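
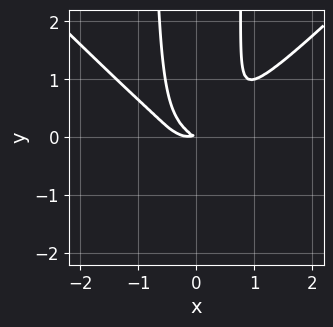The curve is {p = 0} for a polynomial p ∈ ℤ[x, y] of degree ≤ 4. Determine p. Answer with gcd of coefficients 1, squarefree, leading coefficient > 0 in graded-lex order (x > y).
1. The degree is 4 — the shape is more complex than any degree-3 curve.
2. The integer polynomial consistent with all of this is the stated p.

3*x^4 - 3*x^2*y^2 - 3*x^2*y + x*y + 2*y^2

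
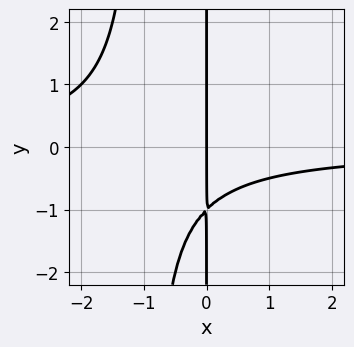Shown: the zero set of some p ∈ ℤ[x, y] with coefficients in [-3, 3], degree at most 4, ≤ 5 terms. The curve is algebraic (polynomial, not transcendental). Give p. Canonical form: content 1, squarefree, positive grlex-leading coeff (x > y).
(a) Degree: no degree-2 curve has this shape, so deg p = 3.
(b) Against the integer gridlines: it meets the x-axis at x = 0 (among the integer gridlines); the visible y-axis segment lies entirely on the curve.
(c) Putting this together gives p.

x^2*y + x*y + x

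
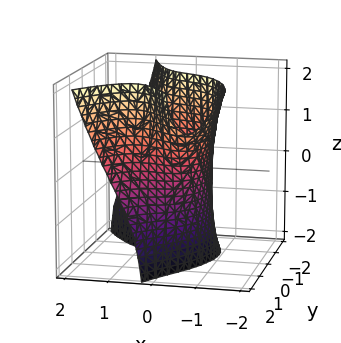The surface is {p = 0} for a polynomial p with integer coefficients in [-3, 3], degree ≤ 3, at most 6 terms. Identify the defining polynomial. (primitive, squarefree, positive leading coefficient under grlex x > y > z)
First, the degree is 3 — no degree-2 surface has this shape.
Then, reading off the gridlines: the surface avoids every integer z-axis point in the box.
Finally, putting this together gives p.

3*x^3 - 2*x*y*z - 2*y^2 + 2*y + 2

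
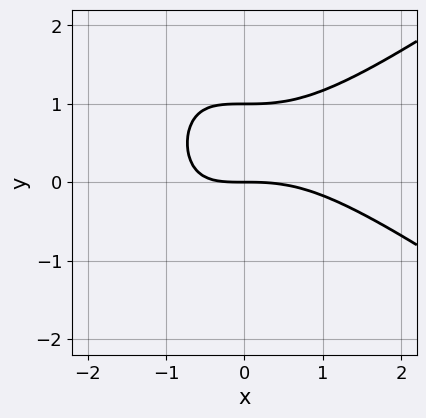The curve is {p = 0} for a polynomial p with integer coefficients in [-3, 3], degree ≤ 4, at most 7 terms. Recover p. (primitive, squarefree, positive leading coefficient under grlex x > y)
deg p = 3. A generic line meets the curve in up to 3 points.
From the visible intercepts: the y-axis gridline crossings are at y ∈ {0, 1}; it meets the x-axis at x = 0 (among the integer gridlines).
Solving for integer coefficients yields p as stated.

x^3 - 2*x*y^2 + 2*x*y - 3*y^2 + 3*y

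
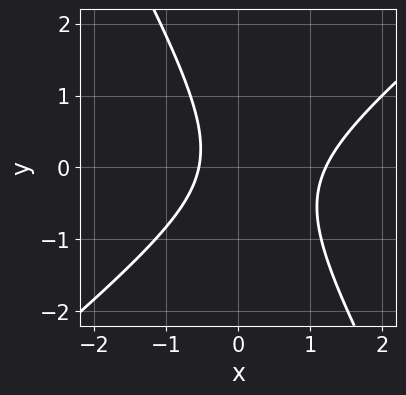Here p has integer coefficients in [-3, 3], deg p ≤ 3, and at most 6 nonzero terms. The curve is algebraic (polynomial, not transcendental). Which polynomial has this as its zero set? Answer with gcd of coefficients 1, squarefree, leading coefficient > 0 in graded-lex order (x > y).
First, deg p = 2. A generic line meets the curve in up to 2 points.
Then, against the integer gridlines: no y-intercept at any integer in the box.
Finally, these observations pin down the coefficients.

3*x^2 - 2*x*y - 2*y^2 - 2*x - 2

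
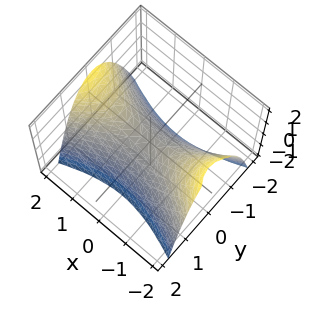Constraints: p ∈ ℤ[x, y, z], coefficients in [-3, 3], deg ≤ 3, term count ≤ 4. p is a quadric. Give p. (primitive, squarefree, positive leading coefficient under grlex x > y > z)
x^2 - 3*y^2 - 2*z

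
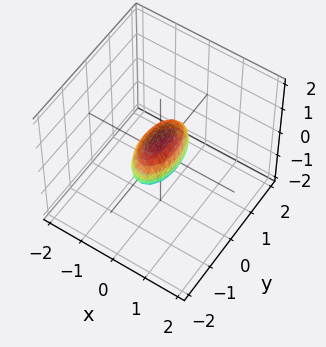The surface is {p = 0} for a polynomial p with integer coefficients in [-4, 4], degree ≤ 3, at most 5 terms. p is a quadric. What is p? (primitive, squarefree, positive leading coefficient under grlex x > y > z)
1. deg p = 2.
2. Symmetries: the x ↦ −x reflection is a symmetry, so x appears only in even powers; it's symmetric under y → −y, forcing even powers of y; the z ↦ −z reflection is a symmetry, so z appears only in even powers.
3. Checking where it meets the axes: the y-axis gridline crossings are at y ∈ {-1, 1}.
4. Matching integer coefficients to the picture gives p.

3*x^2 + y^2 + 2*z^2 - 1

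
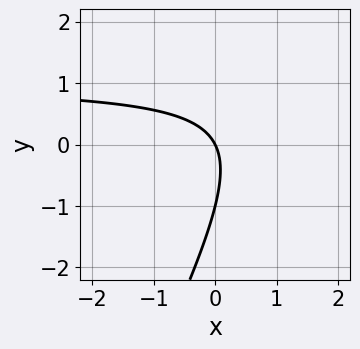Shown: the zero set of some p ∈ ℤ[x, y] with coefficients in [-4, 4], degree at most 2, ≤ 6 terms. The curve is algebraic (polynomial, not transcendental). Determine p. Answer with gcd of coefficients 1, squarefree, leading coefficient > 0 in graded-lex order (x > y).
2*x*y - y^2 - 2*x - y

1. Degree: a generic line meets the curve in up to 2 points, so deg p = 2.
2. Observable constraints: among the integer gridlines, it crosses the y-axis at y ∈ {-1, 0}; it crosses the x-axis at the gridline x = 0.
3. Fitting integer coefficients to these (and the overall shape) gives p.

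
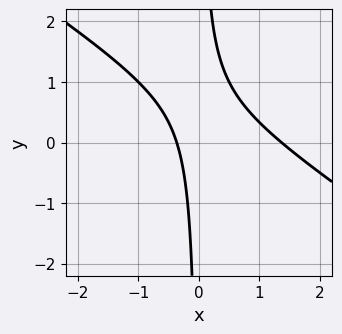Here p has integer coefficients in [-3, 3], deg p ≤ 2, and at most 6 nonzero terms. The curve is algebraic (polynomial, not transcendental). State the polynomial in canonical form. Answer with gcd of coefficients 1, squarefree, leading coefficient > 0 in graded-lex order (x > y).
2*x^2 + 3*x*y - 2*x - 1

1. The degree is 2 — the shape is more complex than any degree-1 curve.
2. Checking where it meets the axes: the curve avoids every integer y-axis point in the box.
3. Fitting integer coefficients to these (and the overall shape) gives p.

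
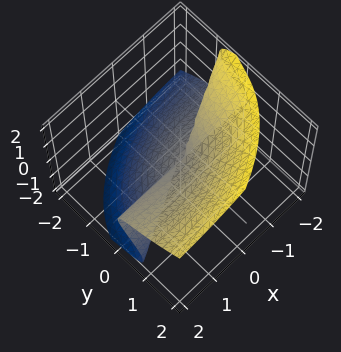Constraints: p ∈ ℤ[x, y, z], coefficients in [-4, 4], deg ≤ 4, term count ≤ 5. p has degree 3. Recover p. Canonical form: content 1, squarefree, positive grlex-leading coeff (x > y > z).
First, the degree is 3 — no degree-2 surface has this shape.
Then, checking where it meets the axes: one y-axis crossing is at y = 0; one z-axis crossing is at z = 0; every point of the x-axis in the box is on the surface.
Finally, matching integer coefficients to the picture gives p.

x^2*y - x*y^2 - 3*x*z^2 + 3*y^3 - 3*z^3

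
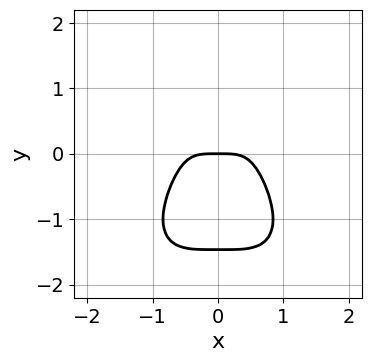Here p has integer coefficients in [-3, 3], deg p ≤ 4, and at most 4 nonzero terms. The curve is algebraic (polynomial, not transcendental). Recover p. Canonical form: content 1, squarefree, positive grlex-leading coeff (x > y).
2*x^4 + y^4 + y^3 + y

Degree: a generic line meets the curve in up to 4 points, so deg p = 4.
Symmetries: it's symmetric under x → −x, forcing even powers of x.
Checking where it meets the axes: it crosses the y-axis at the gridline y = 0; it crosses the x-axis at the gridline x = 0.
The integer polynomial consistent with all of this is the stated p.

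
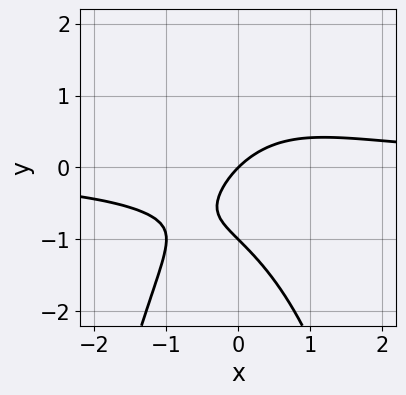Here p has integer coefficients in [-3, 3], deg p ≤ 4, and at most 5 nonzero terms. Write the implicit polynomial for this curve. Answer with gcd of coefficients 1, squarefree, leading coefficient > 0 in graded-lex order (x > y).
1. Degree: the shape is more complex than any degree-2 curve, so deg p = 3.
2. Reading off the gridlines: the y-axis gridline crossings are at y ∈ {-1, 0}; it crosses the x-axis at the gridline x = 0.
3. Matching integer coefficients to the picture gives p.

x^2*y + y^2 - x + y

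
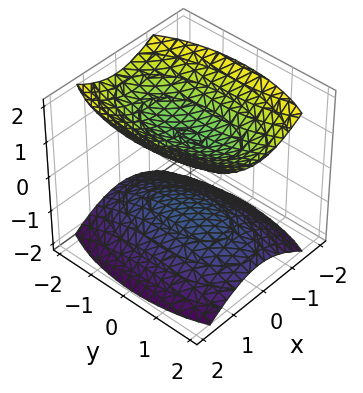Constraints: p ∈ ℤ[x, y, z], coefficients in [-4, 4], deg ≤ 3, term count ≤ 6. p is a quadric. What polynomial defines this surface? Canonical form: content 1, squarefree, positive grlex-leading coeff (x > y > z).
3*x^2 + y^2 - 3*z^2 + 3

(a) There are 2 components. They look like related sheets of one shape, so recover p as a whole.
(b) deg p = 2. Two separate bowl-shaped sheets opening away from each other; a quadric.
(c) Symmetries: mirror symmetry x ↦ −x ⇒ only even powers of x; it's symmetric under z → −z, forcing even powers of z; it's symmetric under y → −y, forcing even powers of y.
(d) Observable constraints: the surface avoids every integer x-axis point in the box; among the integer gridlines, it crosses the z-axis at z ∈ {-1, 1}.
(e) Solving for integer coefficients yields p as stated.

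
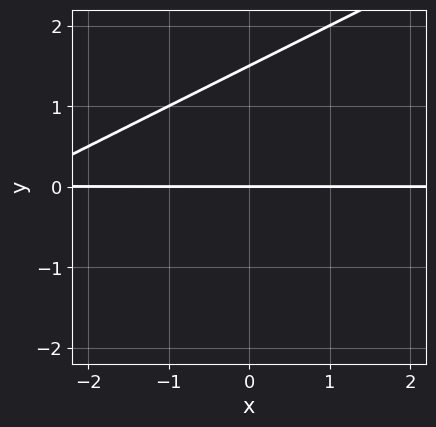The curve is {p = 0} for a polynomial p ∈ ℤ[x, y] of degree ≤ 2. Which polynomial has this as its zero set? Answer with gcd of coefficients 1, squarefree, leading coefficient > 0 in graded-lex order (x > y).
x*y - 2*y^2 + 3*y

First, deg p = 2.
Next, checking where it meets the axes: it meets the y-axis at y = 0 (among the integer gridlines); every point of the x-axis in the box is on the curve.
Finally, the integer polynomial consistent with all of this is the stated p.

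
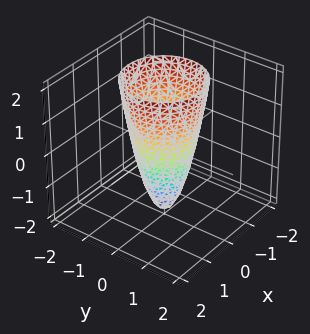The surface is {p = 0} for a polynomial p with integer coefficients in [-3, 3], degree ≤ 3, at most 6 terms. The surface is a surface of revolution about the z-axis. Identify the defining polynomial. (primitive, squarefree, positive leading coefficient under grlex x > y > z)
3*x^2 + 3*y^2 - z - 2

1. deg p = 2.
2. Symmetries: the surface is invariant under rotation about z: p = q(x² + y², z).
3. Observable constraints: one z-axis crossing is at z = -2; a circular section at z = 0 has radius between 0 and 1.
4. Matching integer coefficients to the picture gives p.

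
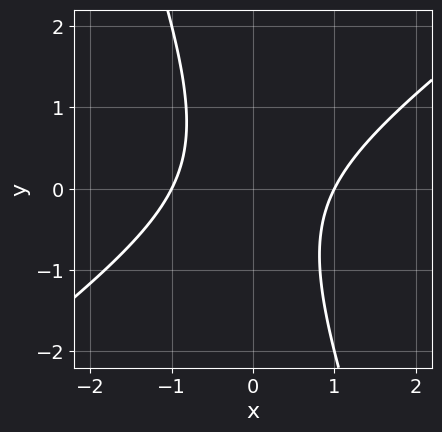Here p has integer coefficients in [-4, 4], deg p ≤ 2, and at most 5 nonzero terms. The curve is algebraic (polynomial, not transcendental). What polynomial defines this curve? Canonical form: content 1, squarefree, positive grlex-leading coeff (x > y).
2*x^2 - 2*x*y - y^2 - 2

First, deg p = 2. The shape is more complex than any degree-1 curve.
Then, from the axis intercepts and sections: the curve avoids every integer y-axis point in the box; the x-axis gridline crossings are at x ∈ {-1, 1}.
Finally, assembling these constraints gives the stated polynomial.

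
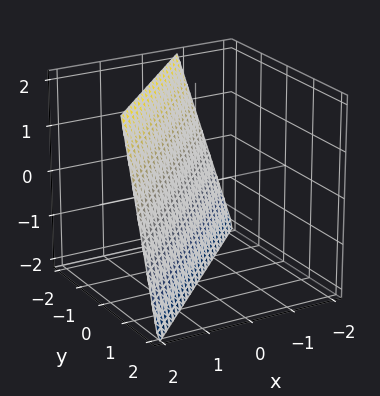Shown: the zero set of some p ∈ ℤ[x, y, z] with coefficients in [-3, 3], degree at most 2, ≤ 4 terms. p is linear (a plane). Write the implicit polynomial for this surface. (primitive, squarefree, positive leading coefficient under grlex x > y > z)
3*x - 3*y - z - 2

First, degree: every cross-section is a straight line — this is a plane, so deg p = 1.
Next, from the visible intercepts: one z-axis crossing is at z = -2.
Finally, solving for integer coefficients yields p as stated.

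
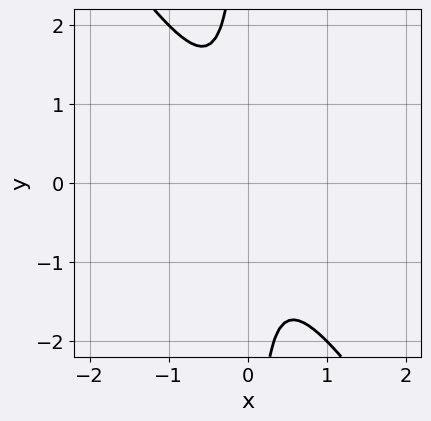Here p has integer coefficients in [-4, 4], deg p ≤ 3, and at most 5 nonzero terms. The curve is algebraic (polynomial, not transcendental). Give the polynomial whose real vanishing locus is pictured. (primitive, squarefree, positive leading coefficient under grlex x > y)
3*x^2 + 2*x*y + 1

First, degree: no degree-1 curve has this shape, so deg p = 2.
Then, from the axis intercepts and sections: the curve avoids every integer y-axis point in the box; no x-intercept at any integer in the box.
Finally, matching integer coefficients to the picture gives p.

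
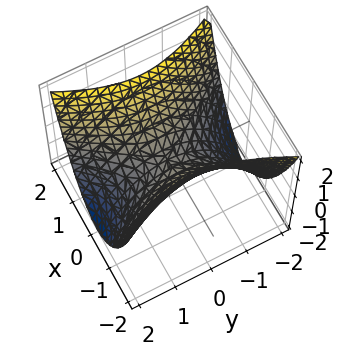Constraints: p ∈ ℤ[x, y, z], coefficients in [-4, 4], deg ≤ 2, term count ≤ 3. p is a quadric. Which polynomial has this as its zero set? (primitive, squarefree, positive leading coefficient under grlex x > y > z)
2*x^2 - y^2 - 2*z

(a) The degree is 2 — a hyperbolic paraboloid; a quadric.
(b) Symmetries: it's symmetric under y → −y, forcing even powers of y; mirror symmetry x ↦ −x ⇒ only even powers of x.
(c) Observable constraints: it meets the x-axis at x = 0 (among the integer gridlines); it crosses the y-axis at the gridline y = 0.
(d) The integer polynomial consistent with all of this is the stated p.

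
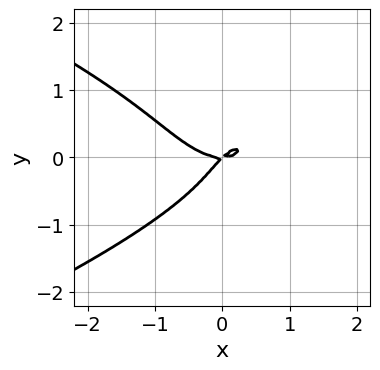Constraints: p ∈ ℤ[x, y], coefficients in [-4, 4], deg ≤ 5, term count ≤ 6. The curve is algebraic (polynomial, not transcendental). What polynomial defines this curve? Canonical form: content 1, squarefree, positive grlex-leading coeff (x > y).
(a) deg p = 4. A generic line meets the curve in up to 4 points.
(b) Checking where it meets the axes: one y-axis crossing is at y = 0; one x-axis crossing is at x = 0.
(c) The integer polynomial consistent with all of this is the stated p.

3*y^4 + 2*x^3 - 2*x*y + 2*y^2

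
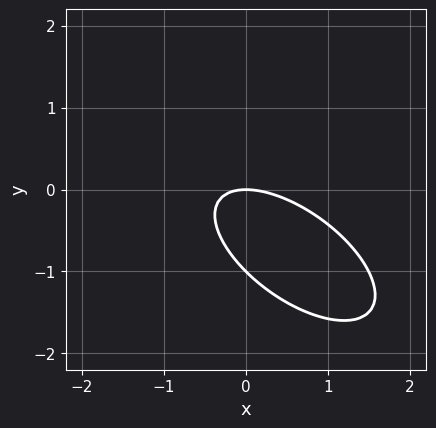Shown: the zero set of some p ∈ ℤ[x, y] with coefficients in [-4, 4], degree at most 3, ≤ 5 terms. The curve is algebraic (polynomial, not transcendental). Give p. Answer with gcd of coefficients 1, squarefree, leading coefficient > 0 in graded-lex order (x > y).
First, the degree is 2 — no degree-1 curve has this shape.
Next, observable constraints: one x-axis crossing is at x = 0; the y-axis gridline crossings are at y ∈ {-1, 0}.
Finally, the integer polynomial consistent with all of this is the stated p.

2*x^2 + 3*x*y + 3*y^2 + 3*y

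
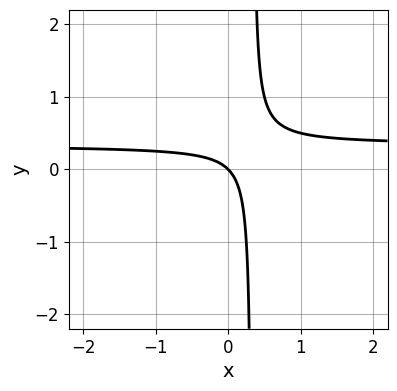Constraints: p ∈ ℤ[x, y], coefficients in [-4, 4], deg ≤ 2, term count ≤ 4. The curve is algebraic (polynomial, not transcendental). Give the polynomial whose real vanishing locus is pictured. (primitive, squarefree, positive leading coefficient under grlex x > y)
First, the degree is 2 — no degree-1 curve has this shape.
Next, from the visible intercepts: one y-axis crossing is at y = 0; it meets the x-axis at x = 0 (among the integer gridlines).
Finally, the integer polynomial consistent with all of this is the stated p.

3*x*y - x - y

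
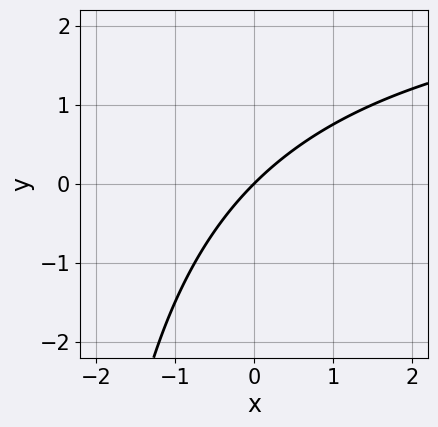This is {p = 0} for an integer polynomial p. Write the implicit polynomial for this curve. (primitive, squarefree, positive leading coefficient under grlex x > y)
x*y - 3*x + 3*y

1. Degree: a generic line meets the curve in up to 2 points, so deg p = 2.
2. Reading off the gridlines: one y-axis crossing is at y = 0; one x-axis crossing is at x = 0.
3. Putting this together gives p.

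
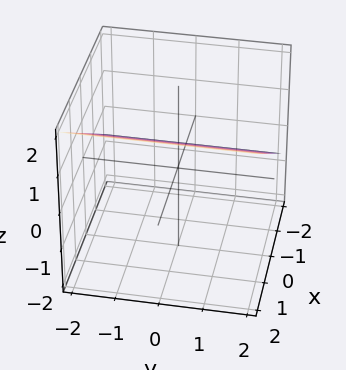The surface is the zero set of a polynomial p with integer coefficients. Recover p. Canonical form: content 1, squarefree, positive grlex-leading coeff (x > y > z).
1. deg p = 1.
2. From the axis intercepts and sections: one x-axis crossing is at x = -1; the surface avoids every integer y-axis point in the box.
3. Together with the visible shape, these determine p as stated.

2*x - 3*z + 2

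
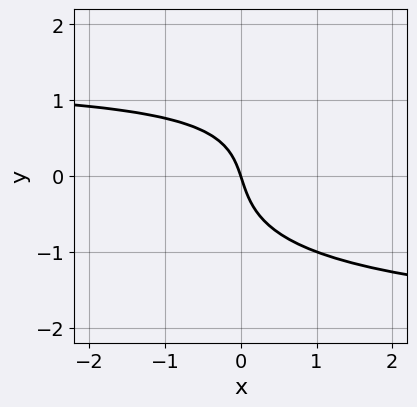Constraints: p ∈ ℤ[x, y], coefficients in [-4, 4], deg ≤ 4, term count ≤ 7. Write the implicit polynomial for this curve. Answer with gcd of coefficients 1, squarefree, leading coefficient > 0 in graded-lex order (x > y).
1. The degree is 3 — the shape is more complex than any degree-2 curve.
2. Observable constraints: it crosses the x-axis at the gridline x = 0; one y-axis crossing is at y = 0.
3. Putting this together gives p.

x*y^2 - 2*y^3 + x*y - 3*x - y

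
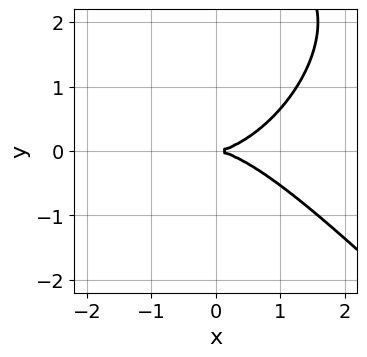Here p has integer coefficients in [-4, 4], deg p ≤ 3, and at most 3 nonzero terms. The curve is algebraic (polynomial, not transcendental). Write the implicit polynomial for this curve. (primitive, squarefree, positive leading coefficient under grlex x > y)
x^3 + y^3 - 3*y^2

(a) The degree is 3 — the shape is more complex than any degree-2 curve.
(b) Checking where it meets the axes: one y-axis crossing is at y = 0; it crosses the x-axis at the gridline x = 0.
(c) The integer polynomial consistent with all of this is the stated p.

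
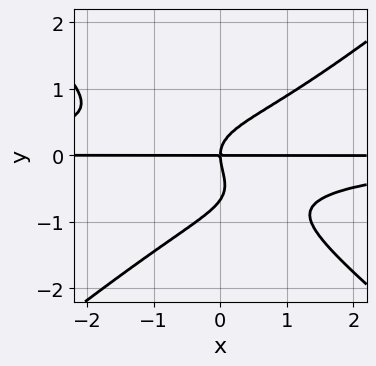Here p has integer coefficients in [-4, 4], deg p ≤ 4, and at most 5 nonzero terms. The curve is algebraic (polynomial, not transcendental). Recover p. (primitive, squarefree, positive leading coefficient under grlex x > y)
1. The degree is 4 — a generic line meets the curve in up to 4 points.
2. Checking where it meets the axes: one y-axis crossing is at y = 0; every point of the x-axis in the box is on the curve.
3. These observations pin down the coefficients.

2*x^2*y^2 - 3*y^4 - 2*y^3 + 2*x*y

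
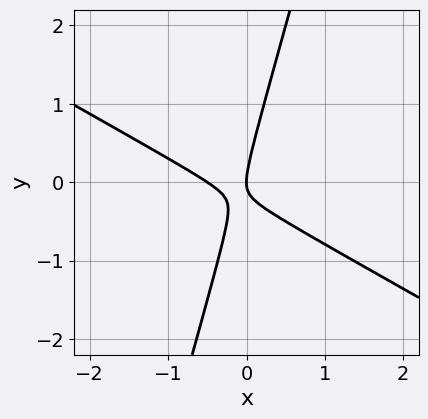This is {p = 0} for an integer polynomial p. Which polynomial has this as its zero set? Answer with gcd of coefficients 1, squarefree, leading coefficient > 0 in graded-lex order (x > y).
The degree is 2 — no degree-1 curve has this shape.
Observable constraints: it meets the y-axis at y = 0 (among the integer gridlines); it crosses the x-axis at the gridline x = 0.
The integer polynomial consistent with all of this is the stated p.

2*x^2 + 3*x*y - y^2 + x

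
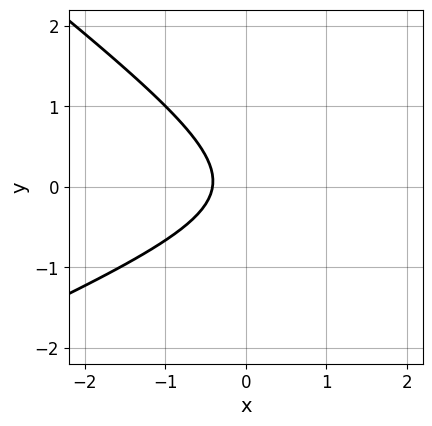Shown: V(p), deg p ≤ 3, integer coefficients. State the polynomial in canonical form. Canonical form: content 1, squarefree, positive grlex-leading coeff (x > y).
x^2 - x*y - 3*y^2 - 2*x - 1

(a) The degree is 2 — a generic line meets the curve in up to 2 points.
(b) Checking where it meets the axes: the curve avoids every integer y-axis point in the box.
(c) Fitting integer coefficients to these (and the overall shape) gives p.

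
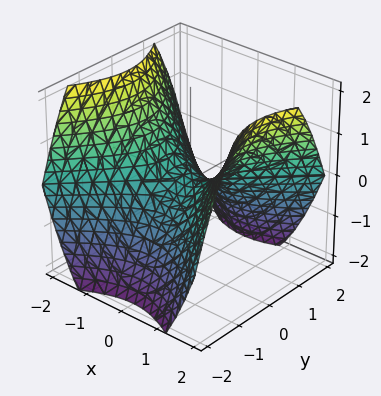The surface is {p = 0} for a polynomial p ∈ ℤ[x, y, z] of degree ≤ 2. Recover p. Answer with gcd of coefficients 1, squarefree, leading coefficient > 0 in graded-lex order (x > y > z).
(a) deg p = 2. A hyperbolic paraboloid; a quadric.
(b) Symmetries: mirror symmetry y ↦ −y ⇒ only even powers of y; the x ↦ −x reflection is a symmetry, so x appears only in even powers.
(c) From the visible intercepts: it meets the y-axis at y = 0 (among the integer gridlines); it meets the z-axis at z = 0 (among the integer gridlines); it meets the x-axis at x = 0 (among the integer gridlines).
(d) Putting this together gives p.

2*x^2 - 2*y^2 - 3*z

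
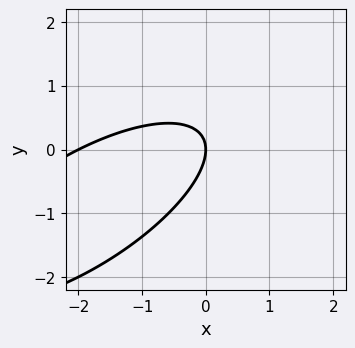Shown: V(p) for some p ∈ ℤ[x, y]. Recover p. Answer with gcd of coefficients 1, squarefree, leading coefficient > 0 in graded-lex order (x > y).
deg p = 2.
Observable constraints: it meets the y-axis at y = 0 (among the integer gridlines); among the integer gridlines, it crosses the x-axis at x ∈ {-2, 0}.
Assembling these constraints gives the stated polynomial.

x^2 - 2*x*y + 2*y^2 + 2*x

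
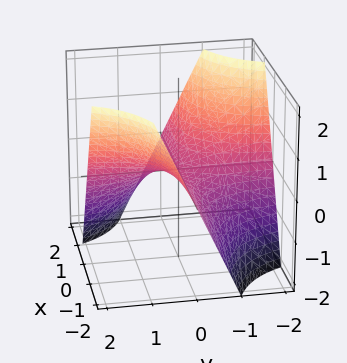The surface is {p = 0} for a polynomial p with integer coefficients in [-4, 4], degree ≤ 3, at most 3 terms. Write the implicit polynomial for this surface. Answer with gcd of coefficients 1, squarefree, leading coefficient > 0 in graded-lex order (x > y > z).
x*y + z

1. Degree: a hyperbolic paraboloid; a quadric, so deg p = 2.
2. Checking where it meets the axes: it meets the z-axis at z = 0 (among the integer gridlines); the visible y-axis segment lies entirely on the surface; the visible x-axis segment lies entirely on the surface.
3. These observations pin down the coefficients.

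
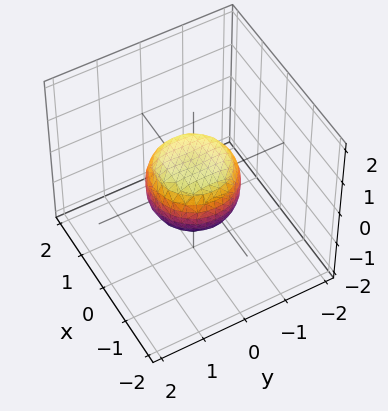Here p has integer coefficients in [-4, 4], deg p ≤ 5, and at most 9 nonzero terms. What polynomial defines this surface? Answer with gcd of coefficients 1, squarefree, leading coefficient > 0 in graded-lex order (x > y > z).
The degree is 4 — no degree-3 surface has this shape.
Symmetries: rotational symmetry about the z-axis ⇒ p depends on x, y only through x² + y².
Reading off the gridlines: a circular section at z = 0 has radius exactly 1; among the integer gridlines, it crosses the x-axis at x ∈ {-1, 1}.
Matching integer coefficients to the picture gives p. Check: (0, -1, 0) on the y-axis lies on the surface, and p(0, -1, 0) = 0. ✓

2*x^4 + 4*x^2*y^2 + 2*y^4 - x^2 - y^2 + 2*z^2 - 1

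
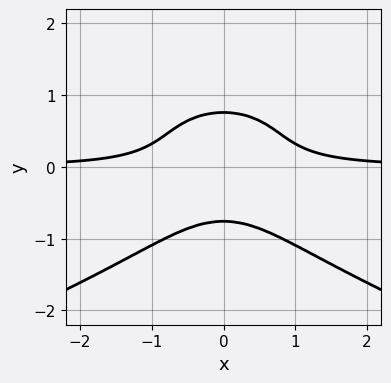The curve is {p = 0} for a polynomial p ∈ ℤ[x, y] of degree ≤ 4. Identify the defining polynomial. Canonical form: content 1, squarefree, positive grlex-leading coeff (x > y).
3*y^4 + 3*x^2*y - 1

First, deg p = 4.
Next, symmetries: it's symmetric under x → −x, forcing even powers of x.
Next, from the axis intercepts and sections: the curve avoids every integer x-axis point in the box.
Finally, these observations pin down the coefficients.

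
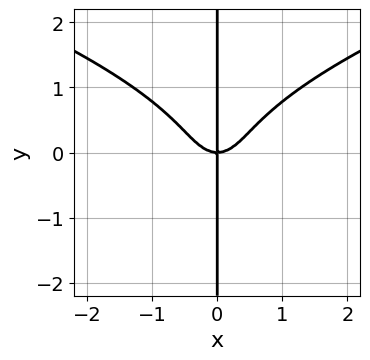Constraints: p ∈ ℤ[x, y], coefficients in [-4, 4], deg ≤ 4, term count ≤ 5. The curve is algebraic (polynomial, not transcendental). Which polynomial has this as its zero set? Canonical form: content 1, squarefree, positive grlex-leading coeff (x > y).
3*x*y^3 - 3*x^3 + 2*x*y

deg p = 4. A generic line meets the curve in up to 4 points.
Observable constraints: the visible y-axis segment lies entirely on the curve; it crosses the x-axis at the gridline x = 0.
Putting this together gives p.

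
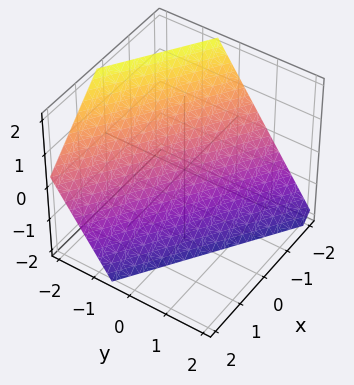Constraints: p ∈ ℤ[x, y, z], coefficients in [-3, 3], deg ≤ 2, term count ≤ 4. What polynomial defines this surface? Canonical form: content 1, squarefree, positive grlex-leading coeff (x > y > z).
2*x + 3*y + 2*z + 2

(a) Degree: the surface is flat (a plane), so deg p = 1.
(b) From the visible intercepts: one z-axis crossing is at z = -1; it meets the x-axis at x = -1 (among the integer gridlines).
(c) Matching integer coefficients to the picture gives p.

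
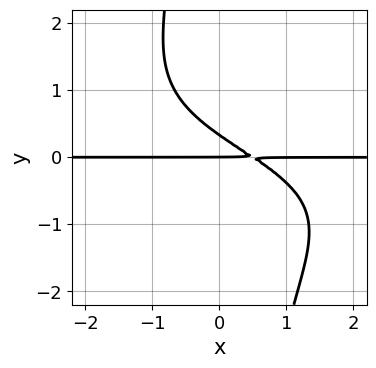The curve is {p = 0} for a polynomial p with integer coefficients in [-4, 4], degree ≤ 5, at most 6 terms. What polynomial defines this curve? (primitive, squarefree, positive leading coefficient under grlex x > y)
x*y^3 + 2*x*y + 3*y^2 - y

(a) Degree: a generic line meets the curve in up to 4 points, so deg p = 4.
(b) Checking where it meets the axes: it meets the y-axis at y = 0 (among the integer gridlines); the visible x-axis segment lies entirely on the curve.
(c) Solving for integer coefficients yields p as stated.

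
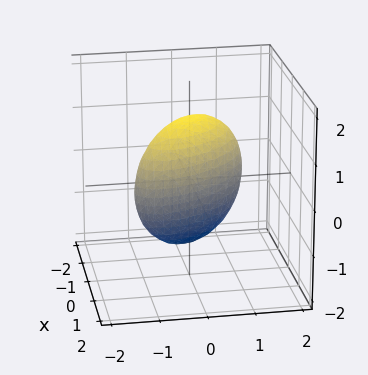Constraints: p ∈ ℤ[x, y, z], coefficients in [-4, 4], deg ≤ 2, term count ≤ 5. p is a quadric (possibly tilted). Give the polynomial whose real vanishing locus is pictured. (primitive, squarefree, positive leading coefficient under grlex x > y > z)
3*x^2 + 3*x*y + 2*y^2 + z^2 - 2

1. Degree: a generic line meets the surface in up to 2 points, so deg p = 2.
2. Reading off the gridlines: among the integer gridlines, it crosses the y-axis at y ∈ {-1, 1}.
3. Assembling these constraints gives the stated polynomial.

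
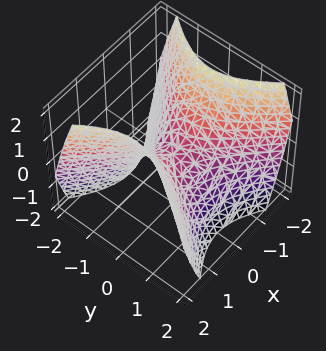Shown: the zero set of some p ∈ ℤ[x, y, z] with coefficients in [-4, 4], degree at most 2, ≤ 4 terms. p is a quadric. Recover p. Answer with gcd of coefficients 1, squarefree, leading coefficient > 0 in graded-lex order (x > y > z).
First, deg p = 2.
Next, symmetries: mirror symmetry x ↦ −x ⇒ only even powers of x; it's symmetric under y → −y, forcing even powers of y.
Next, reading off the gridlines: it crosses the x-axis at the gridline x = 0; it meets the z-axis at z = 0 (among the integer gridlines); it crosses the y-axis at the gridline y = 0.
Finally, the integer polynomial consistent with all of this is the stated p.

x^2 - y^2 - z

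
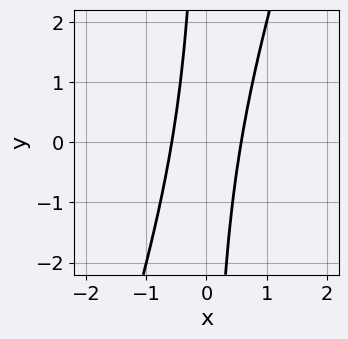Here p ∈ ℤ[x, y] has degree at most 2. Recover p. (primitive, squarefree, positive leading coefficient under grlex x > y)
3*x^2 - x*y - 1

1. The degree is 2 — a generic line meets the curve in up to 2 points.
2. Checking where it meets the axes: no y-intercept at any integer in the box.
3. These observations pin down the coefficients.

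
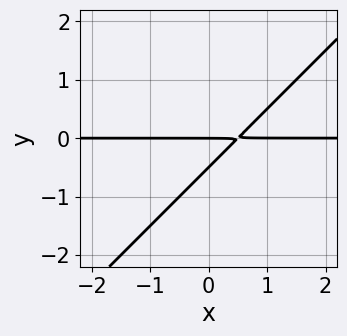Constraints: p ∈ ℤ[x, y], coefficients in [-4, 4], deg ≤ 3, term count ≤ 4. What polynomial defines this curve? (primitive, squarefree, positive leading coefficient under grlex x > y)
2*x*y - 2*y^2 - y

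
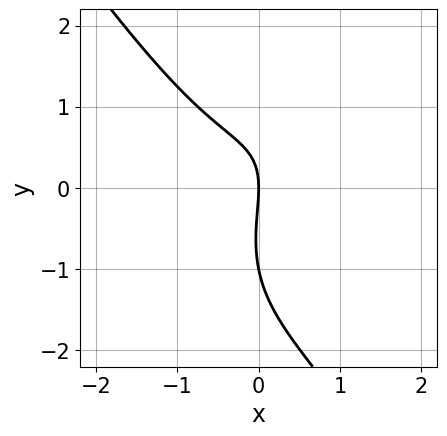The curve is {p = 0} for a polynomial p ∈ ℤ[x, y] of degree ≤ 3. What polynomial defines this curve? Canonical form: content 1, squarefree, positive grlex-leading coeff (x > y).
3*x^3 + y^3 - 2*x*y + y^2 + 3*x

1. Degree: a generic line meets the curve in up to 3 points, so deg p = 3.
2. From the axis intercepts and sections: among the integer gridlines, it crosses the y-axis at y ∈ {-1, 0}; it crosses the x-axis at the gridline x = 0.
3. Fitting integer coefficients to these (and the overall shape) gives p.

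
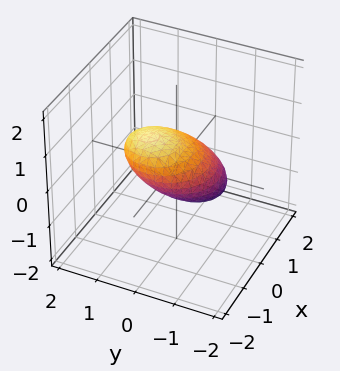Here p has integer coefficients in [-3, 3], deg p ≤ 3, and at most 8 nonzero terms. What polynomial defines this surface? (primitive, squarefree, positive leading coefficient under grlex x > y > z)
2*x^2 + 2*x*z + 2*y^2 - 2*y*z + 3*z^2 - 2

First, deg p = 2. A generic line meets the surface in up to 2 points.
Then, from the axis intercepts and sections: the y-axis gridline crossings are at y ∈ {-1, 1}; the x-axis gridline crossings are at x ∈ {-1, 1}.
Finally, fitting integer coefficients to these (and the overall shape) gives p.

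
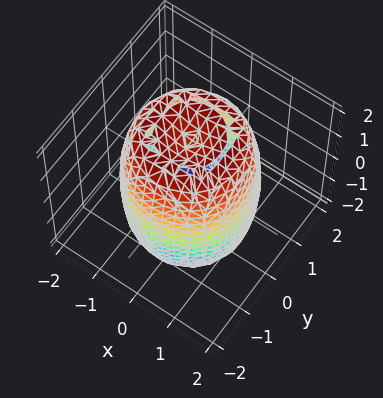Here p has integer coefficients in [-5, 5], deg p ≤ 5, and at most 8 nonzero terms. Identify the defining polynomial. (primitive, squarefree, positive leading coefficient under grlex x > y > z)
1. deg p = 4. A generic line meets the surface in up to 4 points.
2. Symmetry: every cross-section ⟂ z is a circle, so x, y appear only via x² + y².
3. Observable constraints: a circular section at z = 2 has radius between 0 and 1.
4. Together with the visible shape, these determine p as stated.

2*x^4 + 4*x^2*y^2 + 2*y^4 - 3*x^2 - 3*y^2 + z^2 - 3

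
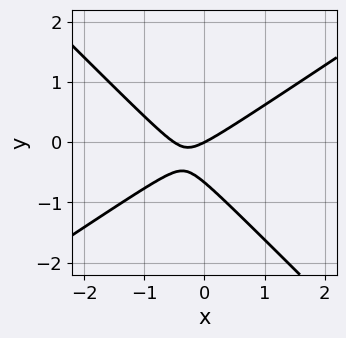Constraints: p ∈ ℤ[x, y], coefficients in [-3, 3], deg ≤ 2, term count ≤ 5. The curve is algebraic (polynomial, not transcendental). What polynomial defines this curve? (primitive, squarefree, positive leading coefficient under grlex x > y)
2*x^2 - x*y - 3*y^2 + x - 2*y

1. The degree is 2 — no degree-1 curve has this shape.
2. Checking where it meets the axes: it crosses the x-axis at the gridline x = 0; it crosses the y-axis at the gridline y = 0.
3. Solving for integer coefficients yields p as stated.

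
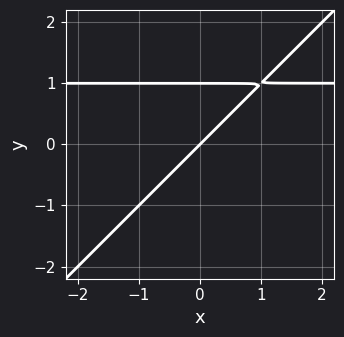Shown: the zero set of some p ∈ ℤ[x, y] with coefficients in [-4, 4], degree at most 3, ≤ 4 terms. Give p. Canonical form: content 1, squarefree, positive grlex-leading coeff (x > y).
x*y - y^2 - x + y

(a) deg p = 2. A generic line meets the curve in up to 2 points.
(b) Against the integer gridlines: one x-axis crossing is at x = 0; the y-axis gridline crossings are at y ∈ {0, 1}.
(c) Matching integer coefficients to the picture gives p.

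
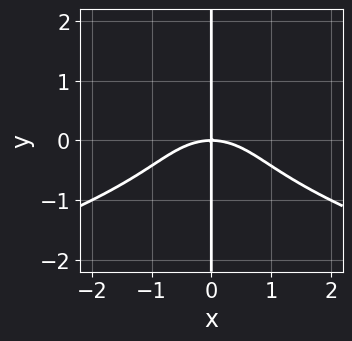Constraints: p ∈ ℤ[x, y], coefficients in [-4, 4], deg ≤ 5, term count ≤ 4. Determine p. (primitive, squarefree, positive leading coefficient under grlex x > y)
(a) deg p = 4.
(b) Reading off the gridlines: it crosses the x-axis at the gridline x = 0; the visible y-axis segment lies entirely on the curve.
(c) Putting this together gives p.

2*x*y^3 + x^3 + 2*x*y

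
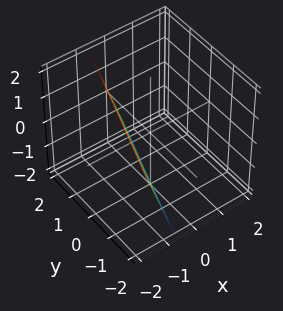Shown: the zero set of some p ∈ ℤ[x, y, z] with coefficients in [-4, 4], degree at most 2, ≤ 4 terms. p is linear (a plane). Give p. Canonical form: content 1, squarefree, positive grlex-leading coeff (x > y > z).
(a) Degree: every cross-section is a straight line — this is a plane, so deg p = 1.
(b) Reading off the gridlines: it crosses the z-axis at the gridline z = -2; it crosses the y-axis at the gridline y = 2.
(c) Putting this together gives p.

3*x - y + z + 2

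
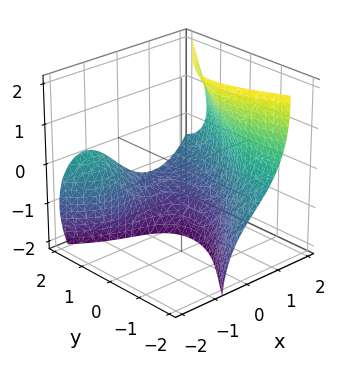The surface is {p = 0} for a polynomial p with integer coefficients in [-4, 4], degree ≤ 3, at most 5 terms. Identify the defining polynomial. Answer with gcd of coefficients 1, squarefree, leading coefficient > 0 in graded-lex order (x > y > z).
x^3 + x*z^2 - y^2*z - 2*x*y - 3

1. The degree is 3 — the shape is more complex than any degree-2 surface.
2. Against the integer gridlines: the surface avoids every integer y-axis point in the box; the surface avoids every integer z-axis point in the box.
3. Assembling these constraints gives the stated polynomial.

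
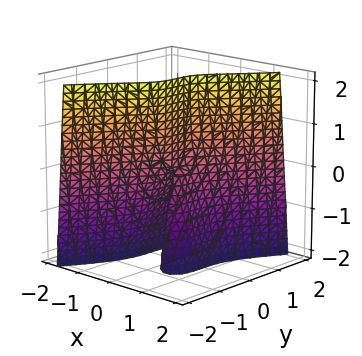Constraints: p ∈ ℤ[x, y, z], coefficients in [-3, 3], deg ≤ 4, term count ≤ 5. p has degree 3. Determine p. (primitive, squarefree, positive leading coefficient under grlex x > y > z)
3*x^3 - y^3 + x*z

First, degree: no degree-2 surface has this shape, so deg p = 3.
Next, against the integer gridlines: it meets the y-axis at y = 0 (among the integer gridlines); the visible z-axis segment lies entirely on the surface; it meets the x-axis at x = 0 (among the integer gridlines).
Finally, fitting integer coefficients to these (and the overall shape) gives p.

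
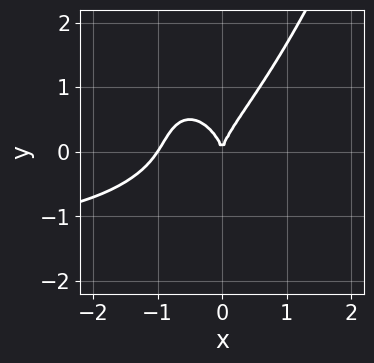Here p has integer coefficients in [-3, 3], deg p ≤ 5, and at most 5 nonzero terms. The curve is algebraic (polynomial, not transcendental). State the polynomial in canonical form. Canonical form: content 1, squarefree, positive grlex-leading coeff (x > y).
2*x^3*y + 3*x^3 - 2*y^3 + 3*x^2

deg p = 4.
Reading off the gridlines: one y-axis crossing is at y = 0; the x-axis gridline crossings are at x ∈ {-1, 0}.
Together with the visible shape, these determine p as stated.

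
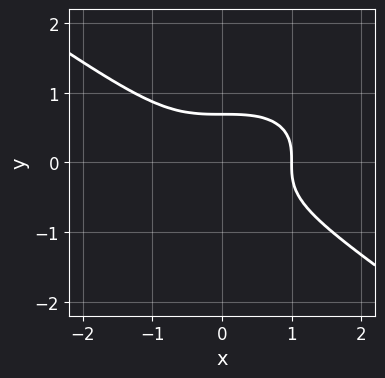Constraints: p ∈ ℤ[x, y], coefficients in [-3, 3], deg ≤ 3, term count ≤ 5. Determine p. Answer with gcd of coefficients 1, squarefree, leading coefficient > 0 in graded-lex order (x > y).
The degree is 3 — no degree-2 curve has this shape.
Checking where it meets the axes: it meets the x-axis at x = 1 (among the integer gridlines).
Together with the visible shape, these determine p as stated.

x^3 + 3*y^3 - 1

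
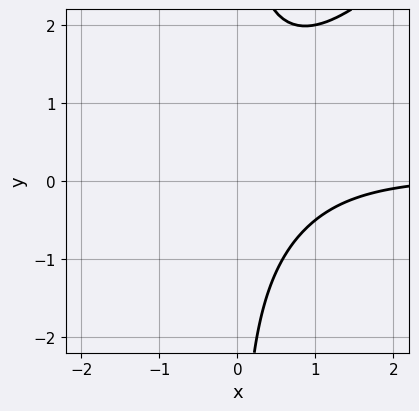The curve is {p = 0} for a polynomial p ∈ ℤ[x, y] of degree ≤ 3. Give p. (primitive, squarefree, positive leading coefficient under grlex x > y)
The degree is 3 — a generic line meets the curve in up to 3 points.
Against the integer gridlines: it misses every integer gridline on the y-axis; the curve avoids every integer x-axis point in the box.
The integer polynomial consistent with all of this is the stated p.

2*x^2*y - 2*x*y^2 + x*y - x + 3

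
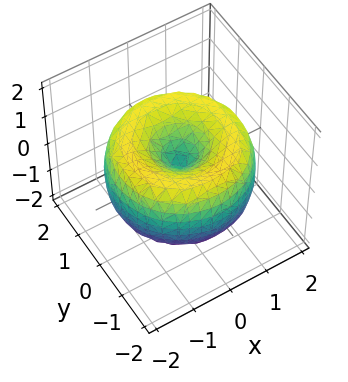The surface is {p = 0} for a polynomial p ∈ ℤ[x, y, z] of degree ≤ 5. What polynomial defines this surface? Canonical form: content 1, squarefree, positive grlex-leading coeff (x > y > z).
x^4 + 2*x^2*y^2 + y^4 - 3*x^2 - 3*y^2 + 2*z^2

1. Degree: no degree-3 surface has this shape, so deg p = 4.
2. Symmetries: rotational symmetry about the z-axis ⇒ p depends on x, y only through x² + y².
3. From the visible intercepts: one y-axis crossing is at y = 0; a circular section at z = 1 has radius exactly 1.
4. Putting this together gives p.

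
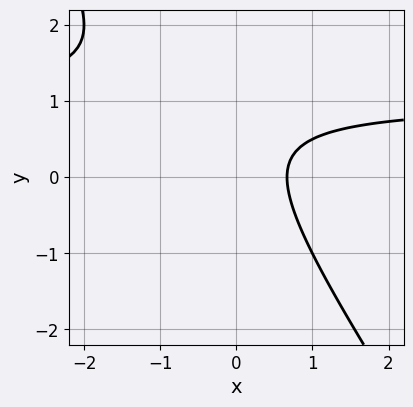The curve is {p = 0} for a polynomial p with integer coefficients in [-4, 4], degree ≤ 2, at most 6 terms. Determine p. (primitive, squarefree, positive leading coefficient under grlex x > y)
3*x*y + 2*y^2 - 3*x - 2*y + 2

1. Degree: no degree-1 curve has this shape, so deg p = 2.
2. From the visible intercepts: it misses every integer gridline on the y-axis.
3. Fitting integer coefficients to these (and the overall shape) gives p.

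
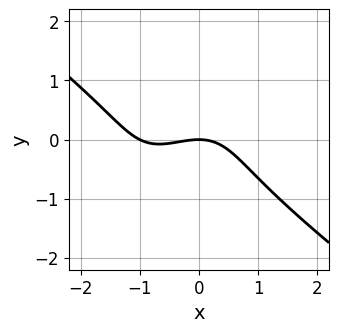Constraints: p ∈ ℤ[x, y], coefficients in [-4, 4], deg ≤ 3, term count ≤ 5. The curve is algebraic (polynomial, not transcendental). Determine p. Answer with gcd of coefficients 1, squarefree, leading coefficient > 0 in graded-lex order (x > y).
x^3 - x*y^2 + y^3 + x^2 + 2*y

1. The degree is 3 — no degree-2 curve has this shape.
2. Against the integer gridlines: among the integer gridlines, it crosses the x-axis at x ∈ {-1, 0}; it meets the y-axis at y = 0 (among the integer gridlines).
3. Together with the visible shape, these determine p as stated.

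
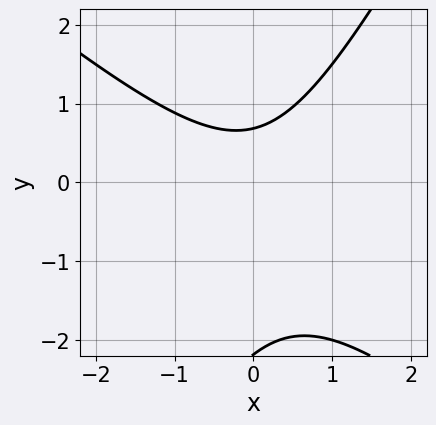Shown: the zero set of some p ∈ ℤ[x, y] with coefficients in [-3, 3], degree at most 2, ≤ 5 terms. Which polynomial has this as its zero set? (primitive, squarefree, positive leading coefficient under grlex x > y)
First, the degree is 2 — a generic line meets the curve in up to 2 points.
Then, against the integer gridlines: the curve avoids every integer x-axis point in the box.
Finally, assembling these constraints gives the stated polynomial.

3*x^2 + 2*x*y - 2*y^2 - 3*y + 3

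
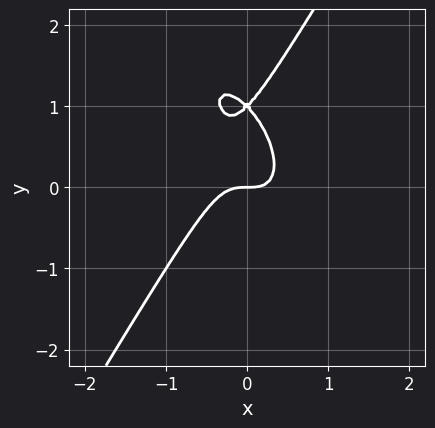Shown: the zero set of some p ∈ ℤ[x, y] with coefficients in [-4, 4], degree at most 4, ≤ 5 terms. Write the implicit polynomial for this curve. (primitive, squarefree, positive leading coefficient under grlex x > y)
3*x^3 + x^2*y - y^3 + 2*y^2 - y

deg p = 3.
From the axis intercepts and sections: it crosses the x-axis at the gridline x = 0; among the integer gridlines, it crosses the y-axis at y ∈ {0, 1}.
Fitting integer coefficients to these (and the overall shape) gives p.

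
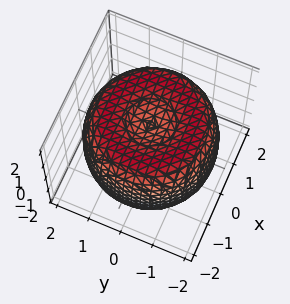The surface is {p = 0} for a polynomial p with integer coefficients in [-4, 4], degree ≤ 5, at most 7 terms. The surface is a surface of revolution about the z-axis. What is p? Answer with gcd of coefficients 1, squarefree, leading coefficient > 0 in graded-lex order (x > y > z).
x^4 + 2*x^2*y^2 + y^4 - 3*x^2 - 3*y^2 + 2*z^2 - 2

deg p = 4. No degree-3 surface has this shape.
Symmetry: every cross-section ⟂ z is a circle, so x, y appear only via x² + y².
From the axis intercepts and sections: among the integer gridlines, it crosses the z-axis at z ∈ {-1, 1}; a circular section at z = 1 has radius between 1 and 2.
Putting this together gives p.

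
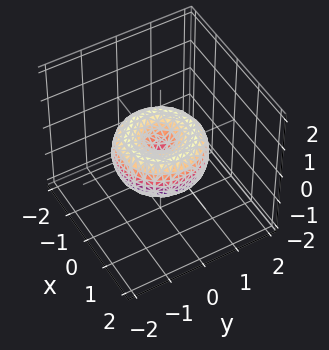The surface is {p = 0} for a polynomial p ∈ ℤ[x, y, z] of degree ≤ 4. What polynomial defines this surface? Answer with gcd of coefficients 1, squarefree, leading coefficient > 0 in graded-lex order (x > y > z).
1. Degree: a generic line meets the surface in up to 4 points, so deg p = 4.
2. Symmetries: rotational symmetry about the z-axis ⇒ p depends on x, y only through x² + y².
3. Against the integer gridlines: a circular section at z = 0 has radius between 1 and 2; it meets the z-axis at z = 0 (among the integer gridlines).
4. Matching integer coefficients to the picture gives p.

2*x^4 + 4*x^2*y^2 + 2*y^4 - 3*x^2 - 3*y^2 + 3*z^2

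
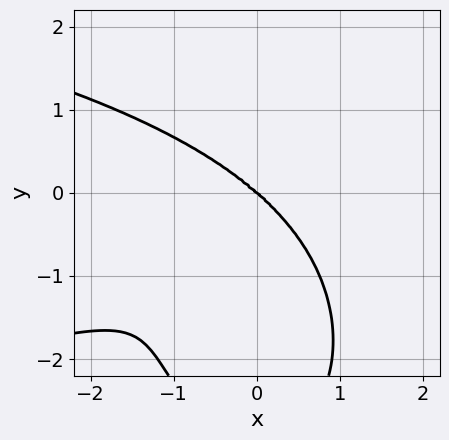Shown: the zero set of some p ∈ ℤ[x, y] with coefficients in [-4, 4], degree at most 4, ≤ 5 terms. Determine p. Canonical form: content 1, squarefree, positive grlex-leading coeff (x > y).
2*x^2*y^2 + y^4 + 2*x^3 + 3*y^3

(a) deg p = 4. The shape is more complex than any degree-3 curve.
(b) From the visible intercepts: it meets the x-axis at x = 0 (among the integer gridlines); it crosses the y-axis at the gridline y = 0.
(c) Assembling these constraints gives the stated polynomial.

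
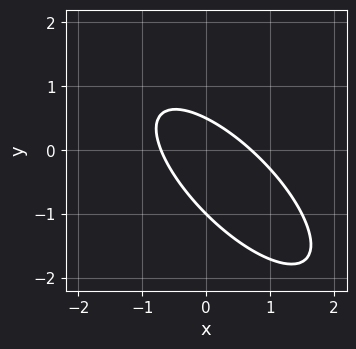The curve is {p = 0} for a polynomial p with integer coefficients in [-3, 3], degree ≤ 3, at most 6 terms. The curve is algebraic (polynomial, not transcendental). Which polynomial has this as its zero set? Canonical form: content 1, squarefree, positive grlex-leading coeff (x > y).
1. The degree is 2 — the shape is more complex than any degree-1 curve.
2. Reading off the gridlines: one y-axis crossing is at y = -1.
3. Solving for integer coefficients yields p as stated.

2*x^2 + 3*x*y + 2*y^2 + y - 1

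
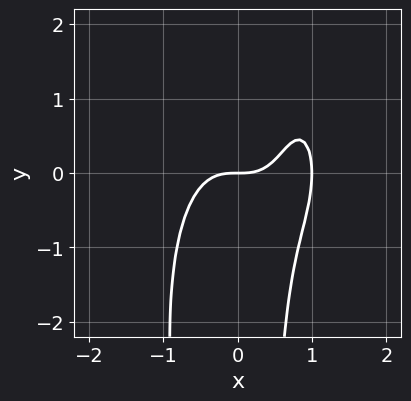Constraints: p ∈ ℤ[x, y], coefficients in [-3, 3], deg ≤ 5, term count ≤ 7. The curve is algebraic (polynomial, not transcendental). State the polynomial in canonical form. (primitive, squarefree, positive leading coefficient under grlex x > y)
1. Degree: a generic line meets the curve in up to 4 points, so deg p = 4.
2. Against the integer gridlines: among the integer gridlines, it crosses the x-axis at x ∈ {0, 1}; it crosses the y-axis at the gridline y = 0.
3. The integer polynomial consistent with all of this is the stated p.

3*x^4 + x^2*y^2 - 3*x^3 - 2*x*y + 2*y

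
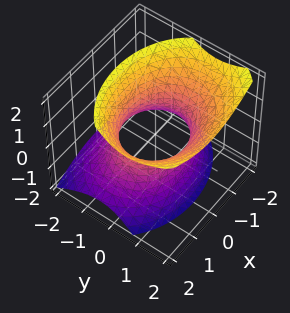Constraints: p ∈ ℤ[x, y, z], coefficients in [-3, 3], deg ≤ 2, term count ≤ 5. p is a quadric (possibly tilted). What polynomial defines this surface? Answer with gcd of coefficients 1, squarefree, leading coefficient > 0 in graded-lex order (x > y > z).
First, degree: the shape is more complex than any degree-1 surface, so deg p = 2.
Next, observable constraints: no z-intercept at any integer in the box; the y-axis gridline crossings are at y ∈ {-1, 1}.
Finally, solving for integer coefficients yields p as stated.

2*x^2 + 3*y^2 - 2*y*z - 2*z^2 - 3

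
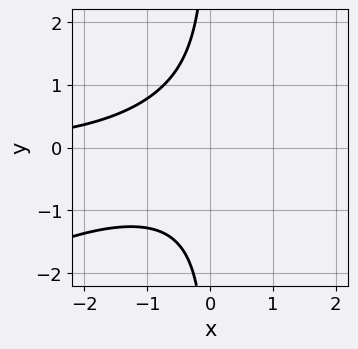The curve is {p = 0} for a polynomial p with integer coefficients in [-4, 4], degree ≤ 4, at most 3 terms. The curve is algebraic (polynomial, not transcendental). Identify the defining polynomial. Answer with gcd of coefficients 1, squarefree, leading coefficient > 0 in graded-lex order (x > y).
x^2*y - 2*x*y^2 - 2

First, deg p = 3. The shape is more complex than any degree-2 curve.
Then, from the visible intercepts: no y-intercept at any integer in the box; it misses every integer gridline on the x-axis.
Finally, fitting integer coefficients to these (and the overall shape) gives p.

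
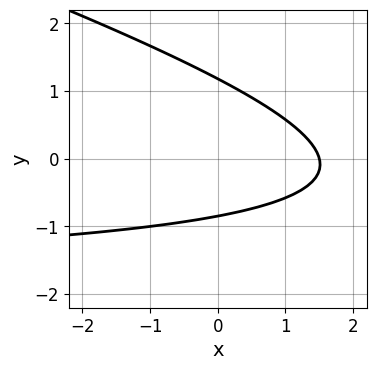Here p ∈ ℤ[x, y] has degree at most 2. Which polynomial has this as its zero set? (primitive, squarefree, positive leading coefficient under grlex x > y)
x*y + 3*y^2 + 2*x - y - 3

1. Degree: no degree-1 curve has this shape, so deg p = 2.
2. Putting this together gives p.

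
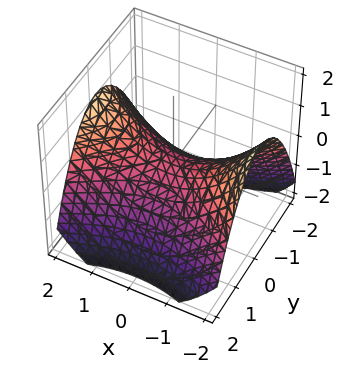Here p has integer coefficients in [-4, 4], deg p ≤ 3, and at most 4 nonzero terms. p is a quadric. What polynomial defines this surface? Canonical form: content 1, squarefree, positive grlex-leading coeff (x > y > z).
(a) The degree is 2 — a saddle surface; a quadric.
(b) Symmetries: mirror symmetry y ↦ −y ⇒ only even powers of y; the x ↦ −x reflection is a symmetry, so x appears only in even powers.
(c) Observable constraints: it crosses the z-axis at the gridline z = 0; it crosses the y-axis at the gridline y = 0.
(d) Fitting integer coefficients to these (and the overall shape) gives p.

x^2 - 2*y^2 - 3*z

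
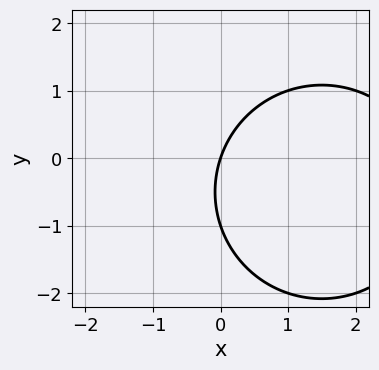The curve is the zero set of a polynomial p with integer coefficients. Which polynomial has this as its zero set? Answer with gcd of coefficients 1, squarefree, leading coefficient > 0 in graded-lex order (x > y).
x^2 + y^2 - 3*x + y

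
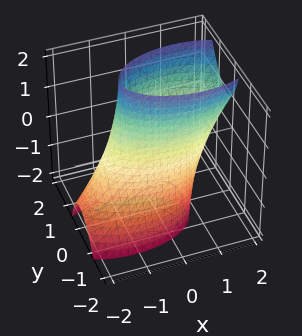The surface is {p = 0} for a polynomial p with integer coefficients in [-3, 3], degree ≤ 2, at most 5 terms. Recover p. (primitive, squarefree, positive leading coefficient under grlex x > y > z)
(a) The degree is 2 — no degree-1 surface has this shape.
(b) From the visible intercepts: it misses every integer gridline on the z-axis.
(c) Putting this together gives p.

x^2 - x*z + 3*y^2 - y*z - 2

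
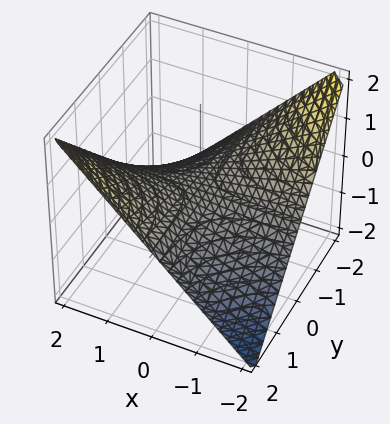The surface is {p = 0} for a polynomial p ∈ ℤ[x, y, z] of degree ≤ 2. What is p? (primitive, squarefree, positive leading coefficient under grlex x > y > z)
x*y - 2*z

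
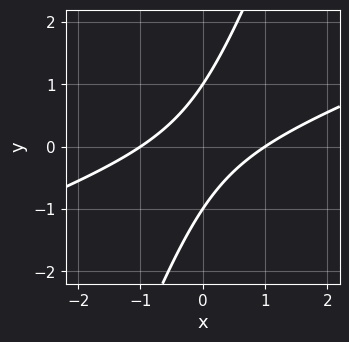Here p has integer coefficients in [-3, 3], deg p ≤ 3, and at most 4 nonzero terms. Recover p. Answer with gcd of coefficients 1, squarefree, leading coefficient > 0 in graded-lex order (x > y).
x^2 - 3*x*y + y^2 - 1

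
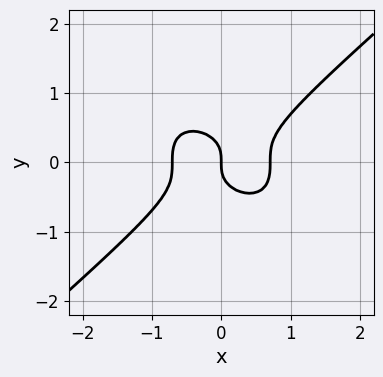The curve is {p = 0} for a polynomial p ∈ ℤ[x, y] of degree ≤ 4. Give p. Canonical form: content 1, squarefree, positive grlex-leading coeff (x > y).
First, degree: a generic line meets the curve in up to 3 points, so deg p = 3.
Then, checking where it meets the axes: it crosses the x-axis at the gridline x = 0; it meets the y-axis at y = 0 (among the integer gridlines).
Finally, fitting integer coefficients to these (and the overall shape) gives p.

2*x^3 - 3*y^3 - x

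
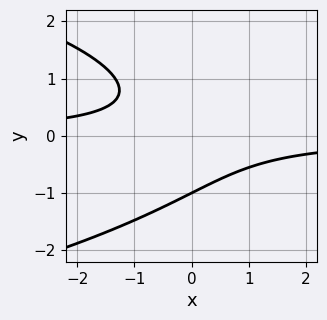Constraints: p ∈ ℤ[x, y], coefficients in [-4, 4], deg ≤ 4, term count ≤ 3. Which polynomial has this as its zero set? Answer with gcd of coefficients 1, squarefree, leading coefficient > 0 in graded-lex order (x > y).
2*y^3 + 3*x*y + 2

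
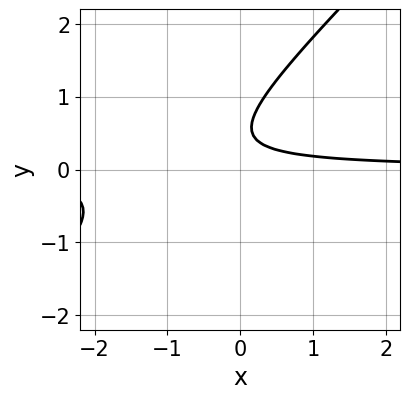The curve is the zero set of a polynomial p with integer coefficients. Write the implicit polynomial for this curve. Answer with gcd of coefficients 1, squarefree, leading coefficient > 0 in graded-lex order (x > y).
3*x*y - 3*y^2 + 3*y - 1

(a) deg p = 2. A generic line meets the curve in up to 2 points.
(b) Against the integer gridlines: the curve avoids every integer x-axis point in the box; it misses every integer gridline on the y-axis.
(c) Fitting integer coefficients to these (and the overall shape) gives p.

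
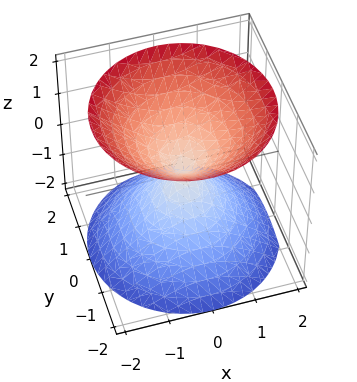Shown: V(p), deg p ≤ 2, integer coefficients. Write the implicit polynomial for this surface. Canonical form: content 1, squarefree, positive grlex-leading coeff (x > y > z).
First, there are 2 components. Treating them together as one polynomial.
Next, deg p = 2. A double cone through the origin; a quadric.
Next, symmetries: it's symmetric under z → −z, forcing even powers of z; the z-axis is an axis of rotation, so x and y enter only as x² + y².
Next, from the visible intercepts: it meets the x-axis at x = 0 (among the integer gridlines); one y-axis crossing is at y = 0.
Finally, fitting integer coefficients to these (and the overall shape) gives p.

x^2 + y^2 - z^2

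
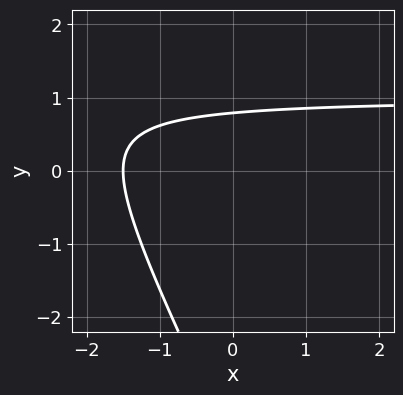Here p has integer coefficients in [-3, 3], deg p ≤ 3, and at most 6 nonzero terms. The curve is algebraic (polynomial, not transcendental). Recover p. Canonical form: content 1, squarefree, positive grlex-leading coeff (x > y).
The degree is 2 — no degree-1 curve has this shape.
Putting this together gives p.

2*x*y + y^2 - 2*x + 3*y - 3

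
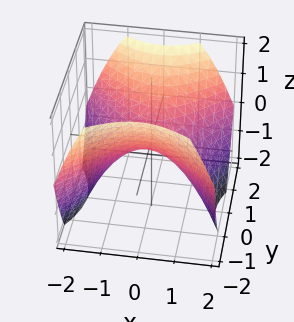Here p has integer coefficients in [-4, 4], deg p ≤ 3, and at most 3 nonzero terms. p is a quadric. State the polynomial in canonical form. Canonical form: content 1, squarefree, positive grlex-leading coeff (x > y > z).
First, deg p = 2. A saddle surface; a quadric.
Then, symmetries: the x ↦ −x reflection is a symmetry, so x appears only in even powers; mirror symmetry y ↦ −y ⇒ only even powers of y.
Then, checking where it meets the axes: one y-axis crossing is at y = 0; it meets the x-axis at x = 0 (among the integer gridlines).
Finally, solving for integer coefficients yields p as stated.

2*x^2 - 2*y^2 + 3*z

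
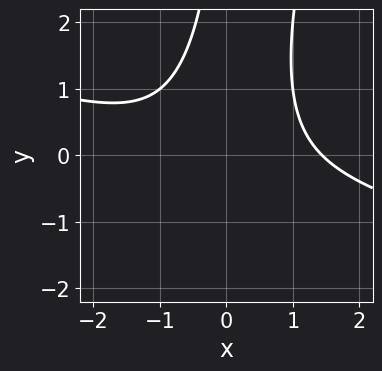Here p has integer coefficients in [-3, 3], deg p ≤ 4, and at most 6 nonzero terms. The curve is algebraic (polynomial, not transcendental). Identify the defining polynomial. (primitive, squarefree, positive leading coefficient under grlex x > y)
(a) Degree: no degree-2 curve has this shape, so deg p = 3.
(b) From the axis intercepts and sections: it misses every integer gridline on the y-axis.
(c) Assembling these constraints gives the stated polynomial.

x^3 + 3*x^2*y - x*y^2 - 3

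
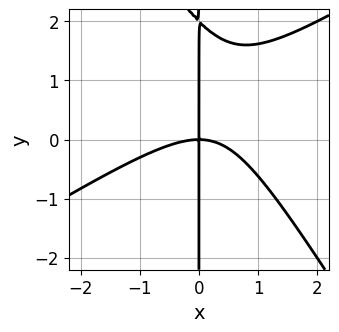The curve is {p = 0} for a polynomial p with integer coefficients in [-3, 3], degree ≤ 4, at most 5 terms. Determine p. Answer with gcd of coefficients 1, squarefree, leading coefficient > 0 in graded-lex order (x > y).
x^3 - x^2*y - x*y^2 + 2*x*y

(a) Degree: the shape is more complex than any degree-2 curve, so deg p = 3.
(b) From the axis intercepts and sections: every point of the y-axis in the box is on the curve; it meets the x-axis at x = 0 (among the integer gridlines).
(c) Putting this together gives p.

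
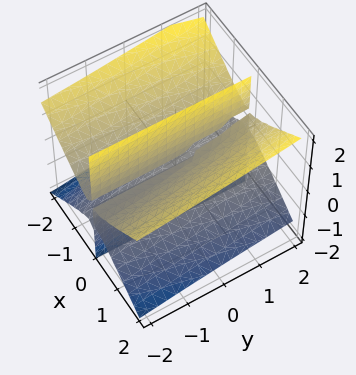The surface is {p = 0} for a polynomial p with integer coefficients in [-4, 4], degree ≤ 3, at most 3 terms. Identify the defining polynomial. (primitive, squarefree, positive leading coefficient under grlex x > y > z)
1. There are 3 components. They look like related sheets of one shape, so recover p as a whole.
2. Degree: a generic line meets the surface in up to 3 points, so deg p = 3.
3. Against the integer gridlines: it meets the x-axis at x = 0 (among the integer gridlines); the visible y-axis segment lies entirely on the surface; every point of the z-axis in the box is on the surface.
4. Putting this together gives p.

2*x^3 + x*y*z - 3*x*z^2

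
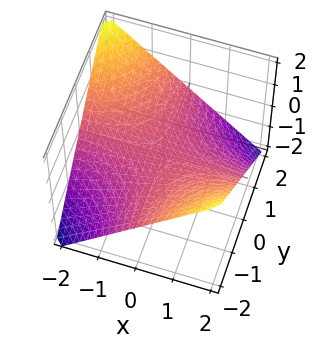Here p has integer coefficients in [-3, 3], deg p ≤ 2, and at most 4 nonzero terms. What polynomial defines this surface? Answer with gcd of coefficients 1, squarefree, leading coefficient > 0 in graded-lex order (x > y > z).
x*y + 2*z

1. deg p = 2. A hyperbolic paraboloid; a quadric.
2. Against the integer gridlines: one z-axis crossing is at z = 0; the visible y-axis segment lies entirely on the surface; the visible x-axis segment lies entirely on the surface.
3. Assembling these constraints gives the stated polynomial.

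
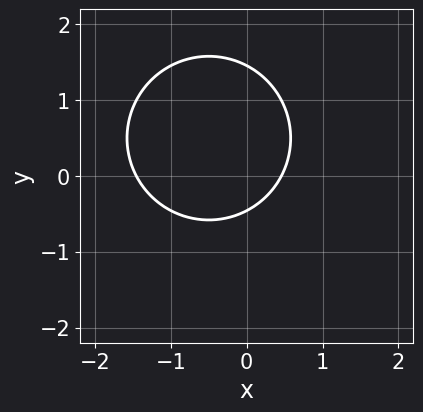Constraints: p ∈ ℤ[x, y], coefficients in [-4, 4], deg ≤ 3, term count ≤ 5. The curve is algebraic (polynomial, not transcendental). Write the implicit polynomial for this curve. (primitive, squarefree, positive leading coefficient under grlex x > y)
First, the degree is 2 — a generic line meets the curve in up to 2 points.
Finally, matching integer coefficients to the picture gives p.

3*x^2 + 3*y^2 + 3*x - 3*y - 2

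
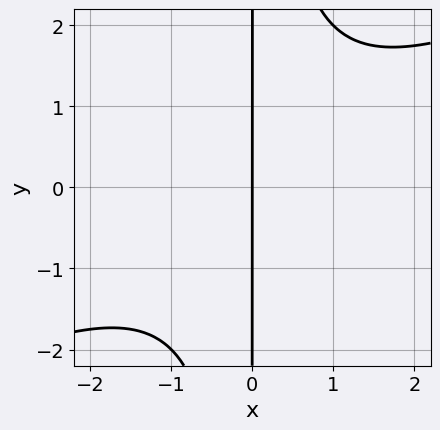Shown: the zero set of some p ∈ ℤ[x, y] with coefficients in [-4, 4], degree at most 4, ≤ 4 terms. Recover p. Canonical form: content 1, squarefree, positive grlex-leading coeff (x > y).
x^3 - 2*x^2*y + 3*x

1. deg p = 3. No degree-2 curve has this shape.
2. Observable constraints: one x-axis crossing is at x = 0; every point of the y-axis in the box is on the curve.
3. Putting this together gives p.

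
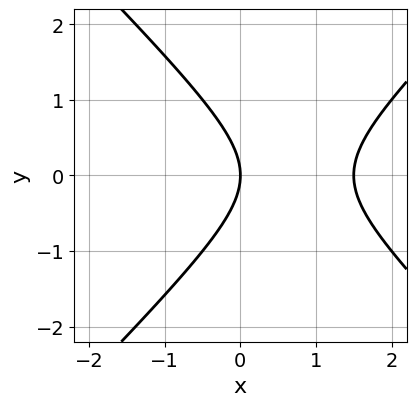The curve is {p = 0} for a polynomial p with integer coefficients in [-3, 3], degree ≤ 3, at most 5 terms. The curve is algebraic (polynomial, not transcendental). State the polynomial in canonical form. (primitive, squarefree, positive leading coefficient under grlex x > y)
2*x^2 - 2*y^2 - 3*x

The degree is 2 — the shape is more complex than any degree-1 curve.
Symmetries: mirror symmetry y ↦ −y ⇒ only even powers of y.
Reading off the gridlines: one x-axis crossing is at x = 0; it crosses the y-axis at the gridline y = 0.
The integer polynomial consistent with all of this is the stated p.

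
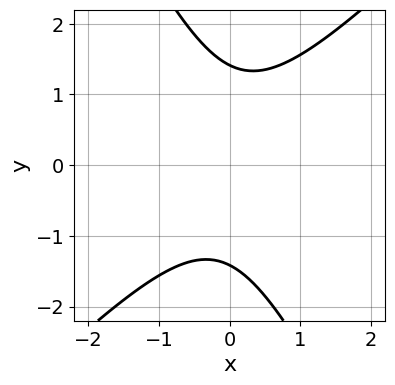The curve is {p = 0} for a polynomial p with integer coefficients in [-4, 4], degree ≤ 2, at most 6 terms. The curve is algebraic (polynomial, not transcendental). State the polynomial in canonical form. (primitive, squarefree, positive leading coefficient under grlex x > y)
The degree is 2 — a generic line meets the curve in up to 2 points.
From the visible intercepts: it misses every integer gridline on the x-axis.
Solving for integer coefficients yields p as stated.

2*x^2 - x*y - y^2 + 2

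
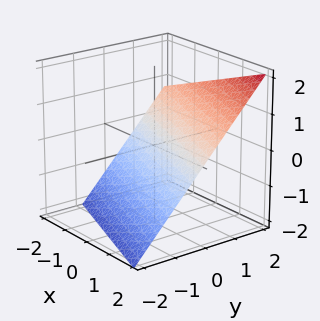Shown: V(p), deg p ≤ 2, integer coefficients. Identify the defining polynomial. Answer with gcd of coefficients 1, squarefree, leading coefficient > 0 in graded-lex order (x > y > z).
First, the degree is 1 — every cross-section is a straight line — this is a plane.
Then, against the integer gridlines: it meets the x-axis at x = 2 (among the integer gridlines).
Finally, the integer polynomial consistent with all of this is the stated p.

x + 3*y - 3*z - 2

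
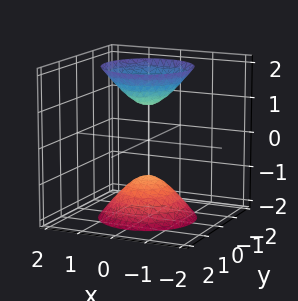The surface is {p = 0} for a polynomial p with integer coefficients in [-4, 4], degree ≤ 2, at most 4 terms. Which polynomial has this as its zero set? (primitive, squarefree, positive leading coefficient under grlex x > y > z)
2*x^2 + 2*y^2 - z^2 + 1

I count 2 distinct pieces. Treating them together as one polynomial.
deg p = 2. Two separate bowl-shaped sheets opening away from each other; a quadric.
Symmetries: mirror symmetry z ↦ −z ⇒ only even powers of z; rotational symmetry about the z-axis ⇒ p depends on x, y only through x² + y².
Checking where it meets the axes: the z-axis gridline crossings are at z ∈ {-1, 1}; a circular section at z = -2 has radius between 1 and 2; the surface avoids every integer x-axis point in the box; it misses every integer gridline on the y-axis.
Together with the visible shape, these determine p as stated.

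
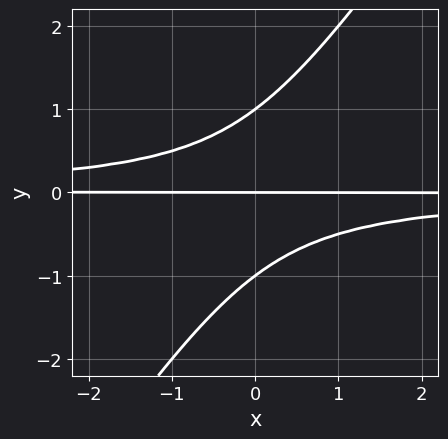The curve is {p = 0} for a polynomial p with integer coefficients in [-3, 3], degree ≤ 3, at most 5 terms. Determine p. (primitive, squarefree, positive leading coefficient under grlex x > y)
(a) The degree is 3 — a generic line meets the curve in up to 3 points.
(b) Observable constraints: among the integer gridlines, it crosses the y-axis at y ∈ {-1, 0, 1}; every point of the x-axis in the box is on the curve.
(c) Matching integer coefficients to the picture gives p.

3*x*y^2 - 2*y^3 + 2*y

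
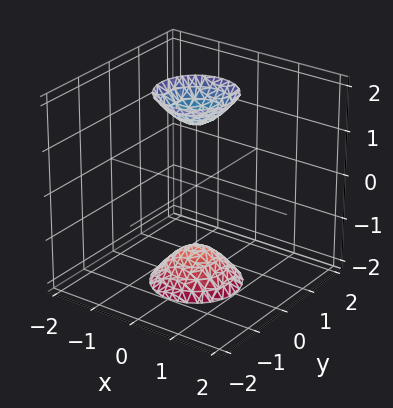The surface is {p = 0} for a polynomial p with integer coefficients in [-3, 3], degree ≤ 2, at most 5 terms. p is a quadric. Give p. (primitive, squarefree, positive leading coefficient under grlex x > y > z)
3*x^2 + 3*y^2 - z^2 + 2

First, the picture has 2 separate pieces. Treating them together as one polynomial.
Next, the degree is 2 — two sheets facing apart; a quadric.
Then, symmetries: it's symmetric under z → −z, forcing even powers of z; every cross-section ⟂ z is a circle, so x, y appear only via x² + y².
Next, from the visible intercepts: a circular section at z = 2 has radius between 0 and 1; it misses every integer gridline on the y-axis; the surface avoids every integer x-axis point in the box.
Finally, these observations pin down the coefficients.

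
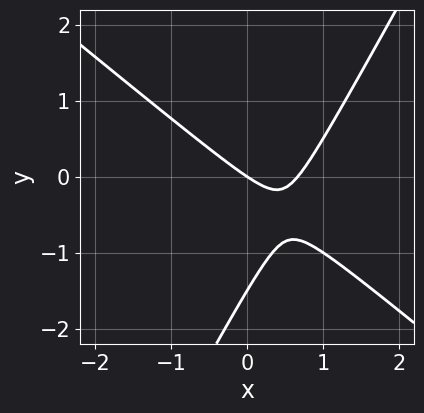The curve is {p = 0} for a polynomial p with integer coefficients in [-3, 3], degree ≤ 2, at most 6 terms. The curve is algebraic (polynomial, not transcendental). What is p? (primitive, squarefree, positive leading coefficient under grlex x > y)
1. Degree: the shape is more complex than any degree-1 curve, so deg p = 2.
2. Against the integer gridlines: it meets the y-axis at y = 0 (among the integer gridlines); one x-axis crossing is at x = 0.
3. Fitting integer coefficients to these (and the overall shape) gives p.

3*x^2 + 2*x*y - 2*y^2 - 2*x - 3*y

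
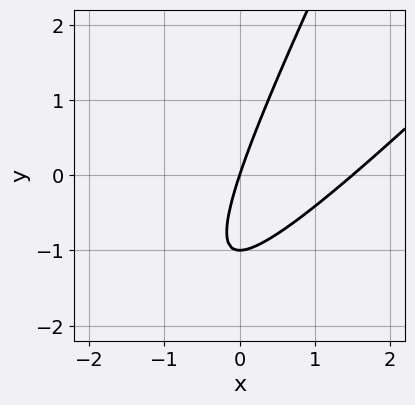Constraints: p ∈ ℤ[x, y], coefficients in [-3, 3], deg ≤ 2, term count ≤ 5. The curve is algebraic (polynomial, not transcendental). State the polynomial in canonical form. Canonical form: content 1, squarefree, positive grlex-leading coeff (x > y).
(a) The degree is 2 — a generic line meets the curve in up to 2 points.
(b) Observable constraints: it meets the x-axis at x = 0 (among the integer gridlines); the y-axis gridline crossings are at y ∈ {-1, 0}.
(c) Fitting integer coefficients to these (and the overall shape) gives p.

2*x^2 - 3*x*y + y^2 - 3*x + y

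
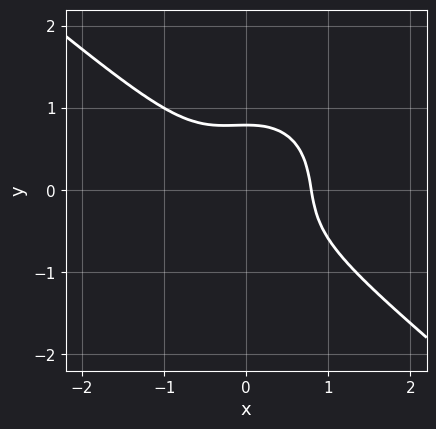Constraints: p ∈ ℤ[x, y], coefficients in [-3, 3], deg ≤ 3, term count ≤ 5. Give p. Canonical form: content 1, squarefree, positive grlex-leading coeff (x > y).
The degree is 3 — a generic line meets the curve in up to 3 points.
The integer polynomial consistent with all of this is the stated p.

2*x^3 + x^2*y + 2*y^3 - 1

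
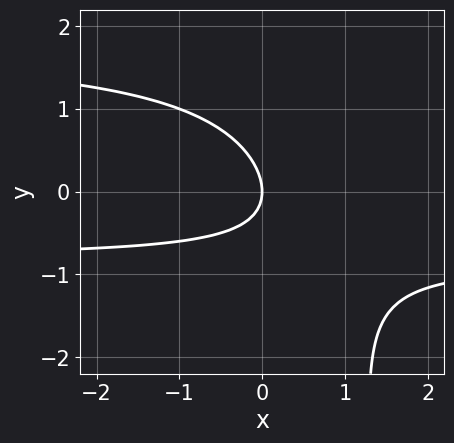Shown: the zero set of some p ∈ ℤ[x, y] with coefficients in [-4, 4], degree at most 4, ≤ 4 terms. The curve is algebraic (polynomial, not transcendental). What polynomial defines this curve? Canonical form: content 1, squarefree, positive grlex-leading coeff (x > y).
2*x*y^2 - 2*x*y - 3*y^2 - 3*x

First, degree: no degree-2 curve has this shape, so deg p = 3.
Then, observable constraints: one y-axis crossing is at y = 0; it meets the x-axis at x = 0 (among the integer gridlines).
Finally, together with the visible shape, these determine p as stated.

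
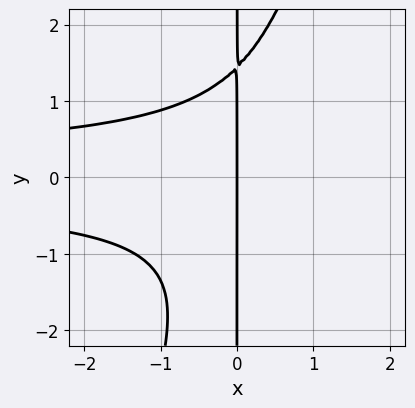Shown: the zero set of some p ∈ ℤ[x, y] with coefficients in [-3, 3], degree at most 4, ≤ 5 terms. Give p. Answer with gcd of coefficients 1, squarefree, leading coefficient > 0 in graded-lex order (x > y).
1. Degree: the shape is more complex than any degree-3 curve, so deg p = 4.
2. Against the integer gridlines: the visible y-axis segment lies entirely on the curve; it meets the x-axis at x = 0 (among the integer gridlines).
3. Together with the visible shape, these determine p as stated.

3*x^2*y^2 - x*y^3 + 3*x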